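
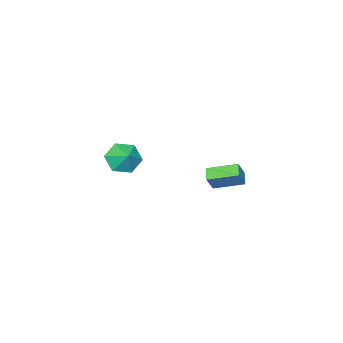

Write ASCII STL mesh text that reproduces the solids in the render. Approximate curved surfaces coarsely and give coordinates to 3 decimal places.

solid 
facet normal -0.631 -0.597 0.494
outer loop
vertex 2.426 2.57 0.991
vertex 1.517 3.898 1.435
vertex 1.786 2.452 0.031
endloop
endfacet
facet normal 0.545 -0.795 -0.266
outer loop
vertex 2.303 2.942 -0.375
vertex 2.426 2.57 0.991
vertex 1.786 2.452 0.031
endloop
endfacet
facet normal -0.631 -0.598 0.495
outer loop
vertex 1.786 2.452 0.031
vertex 1.517 3.898 1.435
vertex 0.876 3.78 0.475
endloop
endfacet
facet normal -0.553 -0.102 -0.827
outer loop
vertex 0.876 3.78 0.475
vertex 2.303 2.942 -0.375
vertex 1.786 2.452 0.031
endloop
endfacet
facet normal 0.553 0.102 0.827
outer loop
vertex 2.426 2.57 0.991
vertex 2.034 4.388 1.029
vertex 1.517 3.898 1.435
endloop
endfacet
facet normal 0.544 -0.796 -0.266
outer loop
vertex 2.944 3.06 0.585
vertex 2.426 2.57 0.991
vertex 2.303 2.942 -0.375
endloop
endfacet
facet normal 0.552 0.102 0.827
outer loop
vertex 2.944 3.06 0.585
vertex 2.034 4.388 1.029
vertex 2.426 2.57 0.991
endloop
endfacet
facet normal -0.545 0.795 0.266
outer loop
vertex 1.517 3.898 1.435
vertex 2.034 4.388 1.029
vertex 0.876 3.78 0.475
endloop
endfacet
facet normal -0.552 -0.102 -0.827
outer loop
vertex 1.394 4.27 0.069
vertex 2.303 2.942 -0.375
vertex 0.876 3.78 0.475
endloop
endfacet
facet normal -0.545 0.796 0.265
outer loop
vertex 0.876 3.78 0.475
vertex 2.034 4.388 1.029
vertex 1.394 4.27 0.069
endloop
endfacet
facet normal 0.631 0.597 -0.495
outer loop
vertex 1.394 4.27 0.069
vertex 2.944 3.06 0.585
vertex 2.303 2.942 -0.375
endloop
endfacet
facet normal 0.631 0.598 -0.494
outer loop
vertex 2.034 4.388 1.029
vertex 2.944 3.06 0.585
vertex 1.394 4.27 0.069
endloop
endfacet
facet normal -0.381 -0.709 -0.593
outer loop
vertex 2.87 -3.522 -1.42
vertex 1.996 -3.54 -0.837
vertex 2.066 -2.89 -1.659
endloop
endfacet
facet normal 0.642 0.739 -0.205
outer loop
vertex 2.87 -3.522 -1.42
vertex 2.066 -2.89 -1.659
vertex 2.404 -2.78 -0.203
endloop
endfacet
facet normal -0.381 -0.709 -0.593
outer loop
vertex 2.066 -2.89 -1.659
vertex 1.996 -3.54 -0.837
vertex 1.193 -2.908 -1.077
endloop
endfacet
facet normal -0.061 0.996 -0.061
outer loop
vertex 2.066 -2.89 -1.659
vertex 1.193 -2.908 -1.077
vertex 2.404 -2.78 -0.203
endloop
endfacet
facet normal -0.381 -0.710 -0.593
outer loop
vertex 1.193 -2.908 -1.077
vertex 1.996 -3.54 -0.837
vertex 1.123 -3.557 -0.255
endloop
endfacet
facet normal -0.456 0.717 0.527
outer loop
vertex 1.193 -2.908 -1.077
vertex 1.123 -3.557 -0.255
vertex 2.404 -2.78 -0.203
endloop
endfacet
facet normal -0.381 -0.710 -0.593
outer loop
vertex 1.123 -3.557 -0.255
vertex 1.996 -3.54 -0.837
vertex 1.926 -4.189 -0.015
endloop
endfacet
facet normal -0.149 0.180 0.972
outer loop
vertex 1.123 -3.557 -0.255
vertex 1.926 -4.189 -0.015
vertex 2.404 -2.78 -0.203
endloop
endfacet
facet normal -0.380 -0.710 -0.593
outer loop
vertex 1.926 -4.189 -0.015
vertex 1.996 -3.54 -0.837
vertex 2.8 -4.171 -0.597
endloop
endfacet
facet normal 0.554 -0.077 0.829
outer loop
vertex 1.926 -4.189 -0.015
vertex 2.8 -4.171 -0.597
vertex 2.404 -2.78 -0.203
endloop
endfacet
facet normal -0.381 -0.710 -0.592
outer loop
vertex 2.8 -4.171 -0.597
vertex 1.996 -3.54 -0.837
vertex 2.87 -3.522 -1.42
endloop
endfacet
facet normal 0.949 0.202 0.240
outer loop
vertex 2.8 -4.171 -0.597
vertex 2.87 -3.522 -1.42
vertex 2.404 -2.78 -0.203
endloop
endfacet

endsolid


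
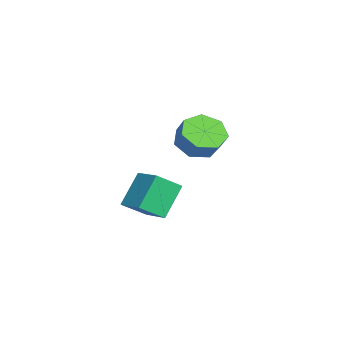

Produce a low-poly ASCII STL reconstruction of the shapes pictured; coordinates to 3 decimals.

solid 
facet normal -0.822 -0.497 -0.276
outer loop
vertex 0.319 -3.351 -2.074
vertex -0.04 -2.34 -2.826
vertex 1.187 -4.041 -3.415
endloop
endfacet
facet normal 0.273 -0.772 0.574
outer loop
vertex 2.38 -3.32 -3.014
vertex 0.319 -3.351 -2.074
vertex 1.187 -4.041 -3.415
endloop
endfacet
facet normal -0.822 -0.497 -0.276
outer loop
vertex 1.187 -4.041 -3.415
vertex -0.04 -2.34 -2.826
vertex 0.828 -3.03 -4.167
endloop
endfacet
facet normal 0.499 -0.396 -0.771
outer loop
vertex 0.828 -3.03 -4.167
vertex 2.38 -3.32 -3.014
vertex 1.187 -4.041 -3.415
endloop
endfacet
facet normal -0.499 0.396 0.771
outer loop
vertex 0.319 -3.351 -2.074
vertex 1.153 -1.619 -2.425
vertex -0.04 -2.34 -2.826
endloop
endfacet
facet normal 0.273 -0.772 0.574
outer loop
vertex 1.512 -2.63 -1.673
vertex 0.319 -3.351 -2.074
vertex 2.38 -3.32 -3.014
endloop
endfacet
facet normal -0.499 0.396 0.771
outer loop
vertex 1.512 -2.63 -1.673
vertex 1.153 -1.619 -2.425
vertex 0.319 -3.351 -2.074
endloop
endfacet
facet normal -0.273 0.772 -0.574
outer loop
vertex -0.04 -2.34 -2.826
vertex 1.153 -1.619 -2.425
vertex 0.828 -3.03 -4.167
endloop
endfacet
facet normal 0.499 -0.396 -0.771
outer loop
vertex 2.021 -2.309 -3.766
vertex 2.38 -3.32 -3.014
vertex 0.828 -3.03 -4.167
endloop
endfacet
facet normal -0.273 0.772 -0.574
outer loop
vertex 0.828 -3.03 -4.167
vertex 1.153 -1.619 -2.425
vertex 2.021 -2.309 -3.766
endloop
endfacet
facet normal 0.822 0.497 0.276
outer loop
vertex 2.021 -2.309 -3.766
vertex 1.512 -2.63 -1.673
vertex 2.38 -3.32 -3.014
endloop
endfacet
facet normal 0.822 0.497 0.276
outer loop
vertex 1.153 -1.619 -2.425
vertex 1.512 -2.63 -1.673
vertex 2.021 -2.309 -3.766
endloop
endfacet
facet normal -0.579 -0.276 -0.767
outer loop
vertex -2.727 -1.254 -2.554
vertex -3.575 -0.911 -2.038
vertex -2.952 -0.383 -2.698
endloop
endfacet
facet normal 0.778 0.098 -0.621
outer loop
vertex -2.727 -1.254 -2.554
vertex -2.952 -0.383 -2.698
vertex -2.097 -0.952 -1.717
endloop
endfacet
facet normal 0.778 0.097 -0.621
outer loop
vertex -2.097 -0.952 -1.717
vertex -2.952 -0.383 -2.698
vertex -2.322 -0.081 -1.862
endloop
endfacet
facet normal 0.578 0.277 0.767
outer loop
vertex -2.097 -0.952 -1.717
vertex -2.322 -0.081 -1.862
vertex -2.945 -0.609 -1.202
endloop
endfacet
facet normal -0.578 -0.277 -0.767
outer loop
vertex -2.952 -0.383 -2.698
vertex -3.575 -0.911 -2.038
vertex -3.646 0.091 -2.346
endloop
endfacet
facet normal 0.292 0.808 -0.512
outer loop
vertex -2.952 -0.383 -2.698
vertex -3.646 0.091 -2.346
vertex -2.322 -0.081 -1.862
endloop
endfacet
facet normal 0.292 0.809 -0.510
outer loop
vertex -2.322 -0.081 -1.862
vertex -3.646 0.091 -2.346
vertex -3.016 0.392 -1.509
endloop
endfacet
facet normal 0.579 0.276 0.767
outer loop
vertex -2.322 -0.081 -1.862
vertex -3.016 0.392 -1.509
vertex -2.945 -0.609 -1.202
endloop
endfacet
facet normal -0.578 -0.277 -0.768
outer loop
vertex -3.646 0.091 -2.346
vertex -3.575 -0.911 -2.038
vertex -4.287 -0.19 -1.762
endloop
endfacet
facet normal -0.414 0.910 -0.016
outer loop
vertex -3.646 0.091 -2.346
vertex -4.287 -0.19 -1.762
vertex -3.016 0.392 -1.509
endloop
endfacet
facet normal -0.414 0.910 -0.016
outer loop
vertex -3.016 0.392 -1.509
vertex -4.287 -0.19 -1.762
vertex -3.657 0.111 -0.925
endloop
endfacet
facet normal 0.578 0.276 0.768
outer loop
vertex -3.016 0.392 -1.509
vertex -3.657 0.111 -0.925
vertex -2.945 -0.609 -1.202
endloop
endfacet
facet normal -0.578 -0.277 -0.768
outer loop
vertex -4.287 -0.19 -1.762
vertex -3.575 -0.911 -2.038
vertex -4.392 -1.014 -1.386
endloop
endfacet
facet normal -0.808 0.327 0.491
outer loop
vertex -4.287 -0.19 -1.762
vertex -4.392 -1.014 -1.386
vertex -3.657 0.111 -0.925
endloop
endfacet
facet normal -0.807 0.326 0.492
outer loop
vertex -3.657 0.111 -0.925
vertex -4.392 -1.014 -1.386
vertex -3.761 -0.712 -0.55
endloop
endfacet
facet normal 0.578 0.277 0.767
outer loop
vertex -3.657 0.111 -0.925
vertex -3.761 -0.712 -0.55
vertex -2.945 -0.609 -1.202
endloop
endfacet
facet normal -0.578 -0.276 -0.768
outer loop
vertex -4.392 -1.014 -1.386
vertex -3.575 -0.911 -2.038
vertex -3.881 -1.76 -1.502
endloop
endfacet
facet normal -0.592 -0.504 0.629
outer loop
vertex -4.392 -1.014 -1.386
vertex -3.881 -1.76 -1.502
vertex -3.761 -0.712 -0.55
endloop
endfacet
facet normal -0.594 -0.503 0.628
outer loop
vertex -3.761 -0.712 -0.55
vertex -3.881 -1.76 -1.502
vertex -3.251 -1.458 -0.665
endloop
endfacet
facet normal 0.578 0.277 0.767
outer loop
vertex -3.761 -0.712 -0.55
vertex -3.251 -1.458 -0.665
vertex -2.945 -0.609 -1.202
endloop
endfacet
facet normal -0.578 -0.277 -0.768
outer loop
vertex -3.881 -1.76 -1.502
vertex -3.575 -0.911 -2.038
vertex -3.14 -1.866 -2.021
endloop
endfacet
facet normal 0.068 -0.954 0.293
outer loop
vertex -3.881 -1.76 -1.502
vertex -3.14 -1.866 -2.021
vertex -3.251 -1.458 -0.665
endloop
endfacet
facet normal 0.067 -0.954 0.293
outer loop
vertex -3.251 -1.458 -0.665
vertex -3.14 -1.866 -2.021
vertex -2.51 -1.565 -1.184
endloop
endfacet
facet normal 0.578 0.277 0.768
outer loop
vertex -3.251 -1.458 -0.665
vertex -2.51 -1.565 -1.184
vertex -2.945 -0.609 -1.202
endloop
endfacet
facet normal -0.579 -0.277 -0.767
outer loop
vertex -3.14 -1.866 -2.021
vertex -3.575 -0.911 -2.038
vertex -2.727 -1.254 -2.554
endloop
endfacet
facet normal 0.678 -0.687 -0.263
outer loop
vertex -3.14 -1.866 -2.021
vertex -2.727 -1.254 -2.554
vertex -2.51 -1.565 -1.184
endloop
endfacet
facet normal 0.678 -0.686 -0.263
outer loop
vertex -2.51 -1.565 -1.184
vertex -2.727 -1.254 -2.554
vertex -2.097 -0.952 -1.717
endloop
endfacet
facet normal 0.578 0.278 0.767
outer loop
vertex -2.51 -1.565 -1.184
vertex -2.097 -0.952 -1.717
vertex -2.945 -0.609 -1.202
endloop
endfacet

endsolid


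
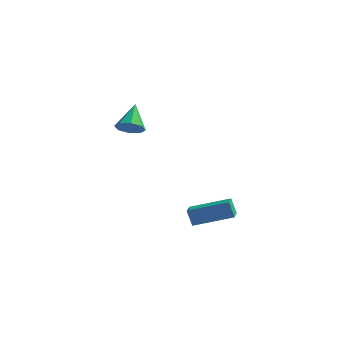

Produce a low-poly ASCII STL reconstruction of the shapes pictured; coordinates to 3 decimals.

solid 
facet normal -0.878 -0.364 -0.312
outer loop
vertex 2.645 -3.071 -1.571
vertex 2.37 -2.196 -1.818
vertex 3.012 -3.203 -2.449
endloop
endfacet
facet normal 0.290 -0.921 0.260
outer loop
vertex 4.89 -2.424 -1.782
vertex 2.645 -3.071 -1.571
vertex 3.012 -3.203 -2.449
endloop
endfacet
facet normal -0.878 -0.365 -0.311
outer loop
vertex 3.012 -3.203 -2.449
vertex 2.37 -2.196 -1.818
vertex 2.736 -2.328 -2.696
endloop
endfacet
facet normal 0.382 -0.138 -0.914
outer loop
vertex 2.736 -2.328 -2.696
vertex 4.89 -2.424 -1.782
vertex 3.012 -3.203 -2.449
endloop
endfacet
facet normal -0.382 0.138 0.914
outer loop
vertex 2.645 -3.071 -1.571
vertex 4.248 -1.417 -1.151
vertex 2.37 -2.196 -1.818
endloop
endfacet
facet normal 0.290 -0.921 0.259
outer loop
vertex 4.524 -2.292 -0.904
vertex 2.645 -3.071 -1.571
vertex 4.89 -2.424 -1.782
endloop
endfacet
facet normal -0.382 0.138 0.914
outer loop
vertex 4.524 -2.292 -0.904
vertex 4.248 -1.417 -1.151
vertex 2.645 -3.071 -1.571
endloop
endfacet
facet normal -0.290 0.921 -0.259
outer loop
vertex 2.37 -2.196 -1.818
vertex 4.248 -1.417 -1.151
vertex 2.736 -2.328 -2.696
endloop
endfacet
facet normal 0.382 -0.138 -0.914
outer loop
vertex 4.615 -1.549 -2.029
vertex 4.89 -2.424 -1.782
vertex 2.736 -2.328 -2.696
endloop
endfacet
facet normal -0.290 0.921 -0.260
outer loop
vertex 2.736 -2.328 -2.696
vertex 4.248 -1.417 -1.151
vertex 4.615 -1.549 -2.029
endloop
endfacet
facet normal 0.878 0.364 0.311
outer loop
vertex 4.615 -1.549 -2.029
vertex 4.524 -2.292 -0.904
vertex 4.89 -2.424 -1.782
endloop
endfacet
facet normal 0.877 0.365 0.312
outer loop
vertex 4.248 -1.417 -1.151
vertex 4.524 -2.292 -0.904
vertex 4.615 -1.549 -2.029
endloop
endfacet
facet normal 0.198 -0.748 -0.634
outer loop
vertex -2.018 1.738 0.78
vertex -2.767 1.43 0.909
vertex -2.443 1.965 0.379
endloop
endfacet
facet normal 0.569 0.809 -0.145
outer loop
vertex -2.018 1.738 0.78
vertex -2.443 1.965 0.379
vertex -3.113 2.73 2.011
endloop
endfacet
facet normal 0.199 -0.748 -0.633
outer loop
vertex -2.443 1.965 0.379
vertex -2.767 1.43 0.909
vertex -3.058 1.879 0.287
endloop
endfacet
facet normal -0.059 0.894 -0.443
outer loop
vertex -2.443 1.965 0.379
vertex -3.058 1.879 0.287
vertex -3.113 2.73 2.011
endloop
endfacet
facet normal 0.198 -0.748 -0.633
outer loop
vertex -3.058 1.879 0.287
vertex -2.767 1.43 0.909
vertex -3.503 1.53 0.56
endloop
endfacet
facet normal -0.700 0.631 -0.334
outer loop
vertex -3.058 1.879 0.287
vertex -3.503 1.53 0.56
vertex -3.113 2.73 2.011
endloop
endfacet
facet normal 0.199 -0.747 -0.634
outer loop
vertex -3.503 1.53 0.56
vertex -2.767 1.43 0.909
vertex -3.516 1.122 1.037
endloop
endfacet
facet normal -0.978 0.172 0.121
outer loop
vertex -3.503 1.53 0.56
vertex -3.516 1.122 1.037
vertex -3.113 2.73 2.011
endloop
endfacet
facet normal 0.199 -0.747 -0.635
outer loop
vertex -3.516 1.122 1.037
vertex -2.767 1.43 0.909
vertex -3.091 0.894 1.438
endloop
endfacet
facet normal -0.728 -0.212 0.651
outer loop
vertex -3.516 1.122 1.037
vertex -3.091 0.894 1.438
vertex -3.113 2.73 2.011
endloop
endfacet
facet normal 0.199 -0.747 -0.635
outer loop
vertex -3.091 0.894 1.438
vertex -2.767 1.43 0.909
vertex -2.476 0.98 1.53
endloop
endfacet
facet normal -0.100 -0.298 0.949
outer loop
vertex -3.091 0.894 1.438
vertex -2.476 0.98 1.53
vertex -3.113 2.73 2.011
endloop
endfacet
facet normal 0.199 -0.747 -0.634
outer loop
vertex -2.476 0.98 1.53
vertex -2.767 1.43 0.909
vertex -2.032 1.33 1.257
endloop
endfacet
facet normal 0.542 -0.033 0.839
outer loop
vertex -2.476 0.98 1.53
vertex -2.032 1.33 1.257
vertex -3.113 2.73 2.011
endloop
endfacet
facet normal 0.198 -0.748 -0.634
outer loop
vertex -2.032 1.33 1.257
vertex -2.767 1.43 0.909
vertex -2.018 1.738 0.78
endloop
endfacet
facet normal 0.819 0.424 0.387
outer loop
vertex -2.032 1.33 1.257
vertex -2.018 1.738 0.78
vertex -3.113 2.73 2.011
endloop
endfacet

endsolid


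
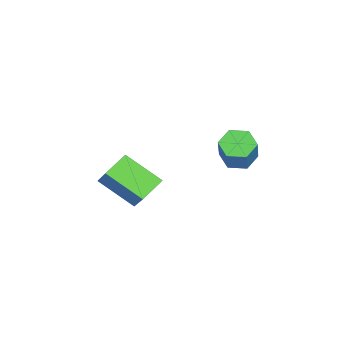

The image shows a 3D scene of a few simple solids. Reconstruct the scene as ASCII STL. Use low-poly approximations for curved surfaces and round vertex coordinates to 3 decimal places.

solid 
facet normal -0.607 -0.037 -0.794
outer loop
vertex -2.32 3.375 -1.1
vertex -2.886 3.759 -0.685
vertex -2.353 4.175 -1.112
endloop
endfacet
facet normal 0.793 0.024 -0.608
outer loop
vertex -2.32 3.375 -1.1
vertex -2.353 4.175 -1.112
vertex -1.288 3.437 0.249
endloop
endfacet
facet normal 0.793 0.023 -0.608
outer loop
vertex -1.288 3.437 0.249
vertex -2.353 4.175 -1.112
vertex -1.32 4.236 0.237
endloop
endfacet
facet normal 0.608 0.036 0.793
outer loop
vertex -1.288 3.437 0.249
vertex -1.32 4.236 0.237
vertex -1.854 3.821 0.665
endloop
endfacet
facet normal -0.607 -0.036 -0.794
outer loop
vertex -2.353 4.175 -1.112
vertex -2.886 3.759 -0.685
vertex -2.918 4.558 -0.697
endloop
endfacet
facet normal 0.362 0.877 -0.317
outer loop
vertex -2.353 4.175 -1.112
vertex -2.918 4.558 -0.697
vertex -1.32 4.236 0.237
endloop
endfacet
facet normal 0.362 0.877 -0.317
outer loop
vertex -1.32 4.236 0.237
vertex -2.918 4.558 -0.697
vertex -1.886 4.62 0.653
endloop
endfacet
facet normal 0.608 0.036 0.793
outer loop
vertex -1.32 4.236 0.237
vertex -1.886 4.62 0.653
vertex -1.854 3.821 0.665
endloop
endfacet
facet normal -0.608 -0.036 -0.793
outer loop
vertex -2.918 4.558 -0.697
vertex -2.886 3.759 -0.685
vertex -3.452 4.143 -0.269
endloop
endfacet
facet normal -0.431 0.854 0.290
outer loop
vertex -2.918 4.558 -0.697
vertex -3.452 4.143 -0.269
vertex -1.886 4.62 0.653
endloop
endfacet
facet normal -0.431 0.854 0.291
outer loop
vertex -1.886 4.62 0.653
vertex -3.452 4.143 -0.269
vertex -2.42 4.205 1.08
endloop
endfacet
facet normal 0.607 0.036 0.794
outer loop
vertex -1.886 4.62 0.653
vertex -2.42 4.205 1.08
vertex -1.854 3.821 0.665
endloop
endfacet
facet normal -0.608 -0.036 -0.793
outer loop
vertex -3.452 4.143 -0.269
vertex -2.886 3.759 -0.685
vertex -3.42 3.344 -0.257
endloop
endfacet
facet normal -0.794 -0.023 0.608
outer loop
vertex -3.452 4.143 -0.269
vertex -3.42 3.344 -0.257
vertex -2.42 4.205 1.08
endloop
endfacet
facet normal -0.793 -0.024 0.608
outer loop
vertex -2.42 4.205 1.08
vertex -3.42 3.344 -0.257
vertex -2.387 3.405 1.092
endloop
endfacet
facet normal 0.607 0.037 0.794
outer loop
vertex -2.42 4.205 1.08
vertex -2.387 3.405 1.092
vertex -1.854 3.821 0.665
endloop
endfacet
facet normal -0.608 -0.036 -0.793
outer loop
vertex -3.42 3.344 -0.257
vertex -2.886 3.759 -0.685
vertex -2.854 2.96 -0.673
endloop
endfacet
facet normal -0.362 -0.877 0.317
outer loop
vertex -3.42 3.344 -0.257
vertex -2.854 2.96 -0.673
vertex -2.387 3.405 1.092
endloop
endfacet
facet normal -0.362 -0.877 0.317
outer loop
vertex -2.387 3.405 1.092
vertex -2.854 2.96 -0.673
vertex -1.822 3.022 0.677
endloop
endfacet
facet normal 0.607 0.036 0.794
outer loop
vertex -2.387 3.405 1.092
vertex -1.822 3.022 0.677
vertex -1.854 3.821 0.665
endloop
endfacet
facet normal -0.607 -0.036 -0.794
outer loop
vertex -2.854 2.96 -0.673
vertex -2.886 3.759 -0.685
vertex -2.32 3.375 -1.1
endloop
endfacet
facet normal 0.431 -0.854 -0.291
outer loop
vertex -2.854 2.96 -0.673
vertex -2.32 3.375 -1.1
vertex -1.822 3.022 0.677
endloop
endfacet
facet normal 0.431 -0.854 -0.291
outer loop
vertex -1.822 3.022 0.677
vertex -2.32 3.375 -1.1
vertex -1.288 3.437 0.249
endloop
endfacet
facet normal 0.608 0.036 0.793
outer loop
vertex -1.822 3.022 0.677
vertex -1.288 3.437 0.249
vertex -1.854 3.821 0.665
endloop
endfacet
facet normal -0.627 -0.316 -0.712
outer loop
vertex -4.908 -1.642 -2.918
vertex -4.441 -0.003 -4.057
vertex -3.917 -2.321 -3.488
endloop
endfacet
facet normal -0.228 -0.799 0.556
outer loop
vertex -2.839 -1.777 -2.263
vertex -4.908 -1.642 -2.918
vertex -3.917 -2.321 -3.488
endloop
endfacet
facet normal -0.626 -0.316 -0.713
outer loop
vertex -3.917 -2.321 -3.488
vertex -4.441 -0.003 -4.057
vertex -3.449 -0.682 -4.627
endloop
endfacet
facet normal 0.745 -0.511 -0.429
outer loop
vertex -3.449 -0.682 -4.627
vertex -2.839 -1.777 -2.263
vertex -3.917 -2.321 -3.488
endloop
endfacet
facet normal -0.745 0.510 0.429
outer loop
vertex -4.908 -1.642 -2.918
vertex -3.363 0.541 -2.832
vertex -4.441 -0.003 -4.057
endloop
endfacet
facet normal -0.228 -0.800 0.556
outer loop
vertex -3.831 -1.098 -1.693
vertex -4.908 -1.642 -2.918
vertex -2.839 -1.777 -2.263
endloop
endfacet
facet normal -0.745 0.511 0.429
outer loop
vertex -3.831 -1.098 -1.693
vertex -3.363 0.541 -2.832
vertex -4.908 -1.642 -2.918
endloop
endfacet
facet normal 0.228 0.800 -0.556
outer loop
vertex -4.441 -0.003 -4.057
vertex -3.363 0.541 -2.832
vertex -3.449 -0.682 -4.627
endloop
endfacet
facet normal 0.745 -0.510 -0.429
outer loop
vertex -2.372 -0.138 -3.402
vertex -2.839 -1.777 -2.263
vertex -3.449 -0.682 -4.627
endloop
endfacet
facet normal 0.228 0.799 -0.556
outer loop
vertex -3.449 -0.682 -4.627
vertex -3.363 0.541 -2.832
vertex -2.372 -0.138 -3.402
endloop
endfacet
facet normal 0.626 0.317 0.712
outer loop
vertex -2.372 -0.138 -3.402
vertex -3.831 -1.098 -1.693
vertex -2.839 -1.777 -2.263
endloop
endfacet
facet normal 0.626 0.316 0.712
outer loop
vertex -3.363 0.541 -2.832
vertex -3.831 -1.098 -1.693
vertex -2.372 -0.138 -3.402
endloop
endfacet

endsolid


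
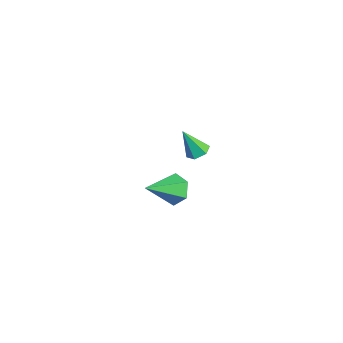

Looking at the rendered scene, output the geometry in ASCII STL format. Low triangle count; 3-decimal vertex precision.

solid 
facet normal -0.190 0.817 -0.544
outer loop
vertex -2.253 0.812 -3.325
vertex -2.568 0.325 -3.946
vertex -3.08 0.614 -3.333
endloop
endfacet
facet normal -0.059 0.208 0.976
outer loop
vertex -2.253 0.812 -3.325
vertex -3.08 0.614 -3.333
vertex -2.192 -1.285 -2.874
endloop
endfacet
facet normal -0.191 0.817 -0.544
outer loop
vertex -3.08 0.614 -3.333
vertex -2.568 0.325 -3.946
vertex -3.394 0.127 -3.954
endloop
endfacet
facet normal -0.785 -0.228 0.576
outer loop
vertex -3.08 0.614 -3.333
vertex -3.394 0.127 -3.954
vertex -2.192 -1.285 -2.874
endloop
endfacet
facet normal -0.191 0.817 -0.545
outer loop
vertex -3.394 0.127 -3.954
vertex -2.568 0.325 -3.946
vertex -2.882 -0.163 -4.568
endloop
endfacet
facet normal -0.660 -0.722 -0.209
outer loop
vertex -3.394 0.127 -3.954
vertex -2.882 -0.163 -4.568
vertex -2.192 -1.285 -2.874
endloop
endfacet
facet normal -0.190 0.817 -0.545
outer loop
vertex -2.882 -0.163 -4.568
vertex -2.568 0.325 -3.946
vertex -2.055 0.035 -4.56
endloop
endfacet
facet normal 0.193 -0.780 -0.595
outer loop
vertex -2.882 -0.163 -4.568
vertex -2.055 0.035 -4.56
vertex -2.192 -1.285 -2.874
endloop
endfacet
facet normal -0.190 0.817 -0.545
outer loop
vertex -2.055 0.035 -4.56
vertex -2.568 0.325 -3.946
vertex -1.741 0.523 -3.938
endloop
endfacet
facet normal 0.919 -0.344 -0.194
outer loop
vertex -2.055 0.035 -4.56
vertex -1.741 0.523 -3.938
vertex -2.192 -1.285 -2.874
endloop
endfacet
facet normal -0.190 0.817 -0.544
outer loop
vertex -1.741 0.523 -3.938
vertex -2.568 0.325 -3.946
vertex -2.253 0.812 -3.325
endloop
endfacet
facet normal 0.792 0.150 0.591
outer loop
vertex -1.741 0.523 -3.938
vertex -2.253 0.812 -3.325
vertex -2.192 -1.285 -2.874
endloop
endfacet
facet normal 0.284 0.379 -0.881
outer loop
vertex 0.958 0.131 1.627
vertex 0.46 -0.003 1.409
vertex 0.536 0.498 1.649
endloop
endfacet
facet normal 0.468 0.494 0.733
outer loop
vertex 0.958 0.131 1.627
vertex 0.536 0.498 1.649
vertex 0.06 -0.537 2.651
endloop
endfacet
facet normal 0.284 0.379 -0.881
outer loop
vertex 0.536 0.498 1.649
vertex 0.46 -0.003 1.409
vertex 0.038 0.364 1.431
endloop
endfacet
facet normal -0.431 0.722 0.541
outer loop
vertex 0.536 0.498 1.649
vertex 0.038 0.364 1.431
vertex 0.06 -0.537 2.651
endloop
endfacet
facet normal 0.284 0.379 -0.881
outer loop
vertex 0.038 0.364 1.431
vertex 0.46 -0.003 1.409
vertex -0.038 -0.136 1.191
endloop
endfacet
facet normal -0.990 0.105 0.095
outer loop
vertex 0.038 0.364 1.431
vertex -0.038 -0.136 1.191
vertex 0.06 -0.537 2.651
endloop
endfacet
facet normal 0.284 0.380 -0.880
outer loop
vertex -0.038 -0.136 1.191
vertex 0.46 -0.003 1.409
vertex 0.385 -0.503 1.169
endloop
endfacet
facet normal -0.652 -0.741 -0.160
outer loop
vertex -0.038 -0.136 1.191
vertex 0.385 -0.503 1.169
vertex 0.06 -0.537 2.651
endloop
endfacet
facet normal 0.284 0.380 -0.880
outer loop
vertex 0.385 -0.503 1.169
vertex 0.46 -0.003 1.409
vertex 0.883 -0.37 1.387
endloop
endfacet
facet normal 0.245 -0.969 0.031
outer loop
vertex 0.385 -0.503 1.169
vertex 0.883 -0.37 1.387
vertex 0.06 -0.537 2.651
endloop
endfacet
facet normal 0.283 0.379 -0.881
outer loop
vertex 0.883 -0.37 1.387
vertex 0.46 -0.003 1.409
vertex 0.958 0.131 1.627
endloop
endfacet
facet normal 0.806 -0.350 0.478
outer loop
vertex 0.883 -0.37 1.387
vertex 0.958 0.131 1.627
vertex 0.06 -0.537 2.651
endloop
endfacet

endsolid


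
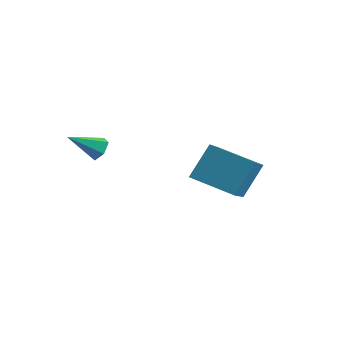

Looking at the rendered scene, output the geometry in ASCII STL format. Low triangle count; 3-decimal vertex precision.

solid 
facet normal 0.471 0.685 -0.556
outer loop
vertex -0.014 -2.371 -0.495
vertex -0.468 -2.08 -0.521
vertex -0.117 -1.996 -0.12
endloop
endfacet
facet normal 0.664 -0.430 0.612
outer loop
vertex -0.014 -2.371 -0.495
vertex -0.117 -1.996 -0.12
vertex -1.112 -3.02 0.241
endloop
endfacet
facet normal 0.470 0.686 -0.555
outer loop
vertex -0.117 -1.996 -0.12
vertex -0.468 -2.08 -0.521
vertex -0.571 -1.706 -0.146
endloop
endfacet
facet normal 0.100 0.243 0.965
outer loop
vertex -0.117 -1.996 -0.12
vertex -0.571 -1.706 -0.146
vertex -1.112 -3.02 0.241
endloop
endfacet
facet normal 0.470 0.686 -0.555
outer loop
vertex -0.571 -1.706 -0.146
vertex -0.468 -2.08 -0.521
vertex -0.923 -1.79 -0.548
endloop
endfacet
facet normal -0.716 0.452 0.532
outer loop
vertex -0.571 -1.706 -0.146
vertex -0.923 -1.79 -0.548
vertex -1.112 -3.02 0.241
endloop
endfacet
facet normal 0.470 0.685 -0.557
outer loop
vertex -0.923 -1.79 -0.548
vertex -0.468 -2.08 -0.521
vertex -0.82 -2.165 -0.922
endloop
endfacet
facet normal -0.967 -0.014 -0.253
outer loop
vertex -0.923 -1.79 -0.548
vertex -0.82 -2.165 -0.922
vertex -1.112 -3.02 0.241
endloop
endfacet
facet normal 0.469 0.686 -0.557
outer loop
vertex -0.82 -2.165 -0.922
vertex -0.468 -2.08 -0.521
vertex -0.365 -2.455 -0.896
endloop
endfacet
facet normal -0.403 -0.686 -0.606
outer loop
vertex -0.82 -2.165 -0.922
vertex -0.365 -2.455 -0.896
vertex -1.112 -3.02 0.241
endloop
endfacet
facet normal 0.471 0.685 -0.556
outer loop
vertex -0.365 -2.455 -0.896
vertex -0.468 -2.08 -0.521
vertex -0.014 -2.371 -0.495
endloop
endfacet
facet normal 0.412 -0.894 -0.174
outer loop
vertex -0.365 -2.455 -0.896
vertex -0.014 -2.371 -0.495
vertex -1.112 -3.02 0.241
endloop
endfacet
facet normal -0.917 -0.250 0.312
outer loop
vertex 2.133 0.853 -0.64
vertex 1.355 2.446 -1.649
vertex 1.937 -0.08 -1.961
endloop
endfacet
facet normal 0.382 -0.781 0.495
outer loop
vertex 3.605 0.374 -2.531
vertex 2.133 0.853 -0.64
vertex 1.937 -0.08 -1.961
endloop
endfacet
facet normal -0.917 -0.250 0.312
outer loop
vertex 1.937 -0.08 -1.961
vertex 1.355 2.446 -1.649
vertex 1.159 1.512 -2.971
endloop
endfacet
facet normal -0.121 -0.573 -0.810
outer loop
vertex 1.159 1.512 -2.971
vertex 3.605 0.374 -2.531
vertex 1.937 -0.08 -1.961
endloop
endfacet
facet normal 0.121 0.573 0.811
outer loop
vertex 2.133 0.853 -0.64
vertex 3.023 2.9 -2.219
vertex 1.355 2.446 -1.649
endloop
endfacet
facet normal 0.382 -0.781 0.495
outer loop
vertex 3.801 1.308 -1.209
vertex 2.133 0.853 -0.64
vertex 3.605 0.374 -2.531
endloop
endfacet
facet normal 0.120 0.573 0.811
outer loop
vertex 3.801 1.308 -1.209
vertex 3.023 2.9 -2.219
vertex 2.133 0.853 -0.64
endloop
endfacet
facet normal -0.382 0.781 -0.495
outer loop
vertex 1.355 2.446 -1.649
vertex 3.023 2.9 -2.219
vertex 1.159 1.512 -2.971
endloop
endfacet
facet normal -0.120 -0.573 -0.811
outer loop
vertex 2.827 1.967 -3.54
vertex 3.605 0.374 -2.531
vertex 1.159 1.512 -2.971
endloop
endfacet
facet normal -0.382 0.781 -0.495
outer loop
vertex 1.159 1.512 -2.971
vertex 3.023 2.9 -2.219
vertex 2.827 1.967 -3.54
endloop
endfacet
facet normal 0.917 0.250 -0.312
outer loop
vertex 2.827 1.967 -3.54
vertex 3.801 1.308 -1.209
vertex 3.605 0.374 -2.531
endloop
endfacet
facet normal 0.917 0.250 -0.312
outer loop
vertex 3.023 2.9 -2.219
vertex 3.801 1.308 -1.209
vertex 2.827 1.967 -3.54
endloop
endfacet

endsolid


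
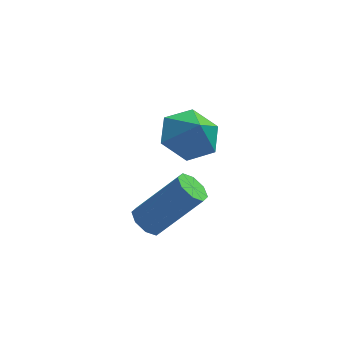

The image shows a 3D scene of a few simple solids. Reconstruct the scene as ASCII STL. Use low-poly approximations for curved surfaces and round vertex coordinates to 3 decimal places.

solid 
facet normal -0.674 -0.083 -0.734
outer loop
vertex -2.195 -1.937 1.716
vertex -2.467 -1.489 1.915
vertex -2.054 -1.57 1.545
endloop
endfacet
facet normal 0.662 -0.510 -0.549
outer loop
vertex -2.195 -1.937 1.716
vertex -2.054 -1.57 1.545
vertex -0.902 -1.778 3.126
endloop
endfacet
facet normal 0.661 -0.512 -0.549
outer loop
vertex -0.902 -1.778 3.126
vertex -2.054 -1.57 1.545
vertex -0.76 -1.411 2.955
endloop
endfacet
facet normal 0.674 0.082 0.734
outer loop
vertex -0.902 -1.778 3.126
vertex -0.76 -1.411 2.955
vertex -1.173 -1.331 3.325
endloop
endfacet
facet normal -0.674 -0.081 -0.734
outer loop
vertex -2.054 -1.57 1.545
vertex -2.467 -1.489 1.915
vertex -2.154 -1.156 1.591
endloop
endfacet
facet normal 0.701 0.244 -0.671
outer loop
vertex -2.054 -1.57 1.545
vertex -2.154 -1.156 1.591
vertex -0.76 -1.411 2.955
endloop
endfacet
facet normal 0.701 0.245 -0.670
outer loop
vertex -0.76 -1.411 2.955
vertex -2.154 -1.156 1.591
vertex -0.861 -0.997 3.001
endloop
endfacet
facet normal 0.674 0.083 0.734
outer loop
vertex -0.76 -1.411 2.955
vertex -0.861 -0.997 3.001
vertex -1.173 -1.331 3.325
endloop
endfacet
facet normal -0.673 -0.083 -0.735
outer loop
vertex -2.154 -1.156 1.591
vertex -2.467 -1.489 1.915
vertex -2.438 -0.937 1.826
endloop
endfacet
facet normal 0.330 0.856 -0.399
outer loop
vertex -2.154 -1.156 1.591
vertex -2.438 -0.937 1.826
vertex -0.861 -0.997 3.001
endloop
endfacet
facet normal 0.329 0.856 -0.398
outer loop
vertex -0.861 -0.997 3.001
vertex -2.438 -0.937 1.826
vertex -1.145 -0.778 3.237
endloop
endfacet
facet normal 0.674 0.083 0.734
outer loop
vertex -0.861 -0.997 3.001
vertex -1.145 -0.778 3.237
vertex -1.173 -1.331 3.325
endloop
endfacet
facet normal -0.675 -0.083 -0.733
outer loop
vertex -2.438 -0.937 1.826
vertex -2.467 -1.489 1.915
vertex -2.738 -1.042 2.114
endloop
endfacet
facet normal -0.235 0.966 0.107
outer loop
vertex -2.438 -0.937 1.826
vertex -2.738 -1.042 2.114
vertex -1.145 -0.778 3.237
endloop
endfacet
facet normal -0.236 0.966 0.107
outer loop
vertex -1.145 -0.778 3.237
vertex -2.738 -1.042 2.114
vertex -1.445 -0.883 3.524
endloop
endfacet
facet normal 0.674 0.083 0.734
outer loop
vertex -1.145 -0.778 3.237
vertex -1.445 -0.883 3.524
vertex -1.173 -1.331 3.325
endloop
endfacet
facet normal -0.674 -0.082 -0.734
outer loop
vertex -2.738 -1.042 2.114
vertex -2.467 -1.489 1.915
vertex -2.88 -1.409 2.285
endloop
endfacet
facet normal -0.661 0.512 0.549
outer loop
vertex -2.738 -1.042 2.114
vertex -2.88 -1.409 2.285
vertex -1.445 -0.883 3.524
endloop
endfacet
facet normal -0.662 0.510 0.550
outer loop
vertex -1.445 -0.883 3.524
vertex -2.88 -1.409 2.285
vertex -1.586 -1.25 3.695
endloop
endfacet
facet normal 0.674 0.083 0.734
outer loop
vertex -1.445 -0.883 3.524
vertex -1.586 -1.25 3.695
vertex -1.173 -1.331 3.325
endloop
endfacet
facet normal -0.674 -0.083 -0.734
outer loop
vertex -2.88 -1.409 2.285
vertex -2.467 -1.489 1.915
vertex -2.779 -1.823 2.239
endloop
endfacet
facet normal -0.700 -0.245 0.670
outer loop
vertex -2.88 -1.409 2.285
vertex -2.779 -1.823 2.239
vertex -1.586 -1.25 3.695
endloop
endfacet
facet normal -0.701 -0.244 0.670
outer loop
vertex -1.586 -1.25 3.695
vertex -2.779 -1.823 2.239
vertex -1.486 -1.664 3.649
endloop
endfacet
facet normal 0.674 0.081 0.734
outer loop
vertex -1.586 -1.25 3.695
vertex -1.486 -1.664 3.649
vertex -1.173 -1.331 3.325
endloop
endfacet
facet normal -0.674 -0.083 -0.734
outer loop
vertex -2.779 -1.823 2.239
vertex -2.467 -1.489 1.915
vertex -2.495 -2.042 2.003
endloop
endfacet
facet normal -0.329 -0.856 0.398
outer loop
vertex -2.779 -1.823 2.239
vertex -2.495 -2.042 2.003
vertex -1.486 -1.664 3.649
endloop
endfacet
facet normal -0.330 -0.856 0.399
outer loop
vertex -1.486 -1.664 3.649
vertex -2.495 -2.042 2.003
vertex -1.202 -1.883 3.414
endloop
endfacet
facet normal 0.673 0.083 0.735
outer loop
vertex -1.486 -1.664 3.649
vertex -1.202 -1.883 3.414
vertex -1.173 -1.331 3.325
endloop
endfacet
facet normal -0.674 -0.083 -0.734
outer loop
vertex -2.495 -2.042 2.003
vertex -2.467 -1.489 1.915
vertex -2.195 -1.937 1.716
endloop
endfacet
facet normal 0.236 -0.966 -0.107
outer loop
vertex -2.495 -2.042 2.003
vertex -2.195 -1.937 1.716
vertex -1.202 -1.883 3.414
endloop
endfacet
facet normal 0.235 -0.966 -0.107
outer loop
vertex -1.202 -1.883 3.414
vertex -2.195 -1.937 1.716
vertex -0.902 -1.778 3.126
endloop
endfacet
facet normal 0.675 0.083 0.733
outer loop
vertex -1.202 -1.883 3.414
vertex -0.902 -1.778 3.126
vertex -1.173 -1.331 3.325
endloop
endfacet
facet normal -0.274 0.450 -0.850
outer loop
vertex -0.444 1.492 2.215
vertex -1.185 1.899 2.67
vertex -0.338 2.349 2.635
endloop
endfacet
facet normal 0.921 -0.257 0.293
outer loop
vertex -0.444 1.492 2.215
vertex -0.338 2.349 2.635
vertex -0.895 1.421 3.57
endloop
endfacet
facet normal -0.274 0.450 -0.850
outer loop
vertex -0.338 2.349 2.635
vertex -1.185 1.899 2.67
vertex -1.079 2.755 3.089
endloop
endfacet
facet normal 0.620 0.340 0.707
outer loop
vertex -0.338 2.349 2.635
vertex -1.079 2.755 3.089
vertex -0.895 1.421 3.57
endloop
endfacet
facet normal -0.274 0.450 -0.850
outer loop
vertex -1.079 2.755 3.089
vertex -1.185 1.899 2.67
vertex -1.926 2.306 3.124
endloop
endfacet
facet normal -0.131 0.320 0.938
outer loop
vertex -1.079 2.755 3.089
vertex -1.926 2.306 3.124
vertex -0.895 1.421 3.57
endloop
endfacet
facet normal -0.273 0.450 -0.850
outer loop
vertex -1.926 2.306 3.124
vertex -1.185 1.899 2.67
vertex -2.032 1.449 2.704
endloop
endfacet
facet normal -0.583 -0.298 0.756
outer loop
vertex -1.926 2.306 3.124
vertex -2.032 1.449 2.704
vertex -0.895 1.421 3.57
endloop
endfacet
facet normal -0.273 0.450 -0.850
outer loop
vertex -2.032 1.449 2.704
vertex -1.185 1.899 2.67
vertex -1.291 1.042 2.25
endloop
endfacet
facet normal -0.283 -0.896 0.342
outer loop
vertex -2.032 1.449 2.704
vertex -1.291 1.042 2.25
vertex -0.895 1.421 3.57
endloop
endfacet
facet normal -0.274 0.450 -0.850
outer loop
vertex -1.291 1.042 2.25
vertex -1.185 1.899 2.67
vertex -0.444 1.492 2.215
endloop
endfacet
facet normal 0.470 -0.876 0.110
outer loop
vertex -1.291 1.042 2.25
vertex -0.444 1.492 2.215
vertex -0.895 1.421 3.57
endloop
endfacet

endsolid


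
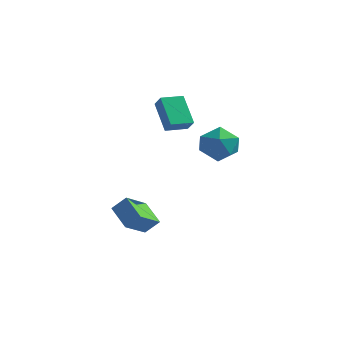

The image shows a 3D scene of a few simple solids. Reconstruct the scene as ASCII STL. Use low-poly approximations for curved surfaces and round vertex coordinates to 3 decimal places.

solid 
facet normal -0.322 0.664 0.675
outer loop
vertex -0.89 0.953 1.028
vertex -1.966 0.381 1.078
vertex -1.064 0.052 1.831
endloop
endfacet
facet normal 0.384 0.572 0.725
outer loop
vertex -0.89 0.953 1.028
vertex -1.064 0.052 1.831
vertex -0.014 0.126 1.216
endloop
endfacet
facet normal 0.673 0.734 0.093
outer loop
vertex -0.89 0.953 1.028
vertex -0.014 0.126 1.216
vertex -0.265 0.5 0.083
endloop
endfacet
facet normal 0.146 0.926 -0.347
outer loop
vertex -0.89 0.953 1.028
vertex -0.265 0.5 0.083
vertex -1.472 0.658 -0.003
endloop
endfacet
facet normal -0.469 0.883 0.012
outer loop
vertex -0.89 0.953 1.028
vertex -1.472 0.658 -0.003
vertex -1.966 0.381 1.078
endloop
endfacet
facet normal 0.508 -0.119 0.853
outer loop
vertex -0.014 0.126 1.216
vertex -1.064 0.052 1.831
vertex -0.548 -0.958 1.383
endloop
endfacet
facet normal -0.634 0.030 0.773
outer loop
vertex -1.064 0.052 1.831
vertex -1.966 0.381 1.078
vertex -1.755 -0.8 1.297
endloop
endfacet
facet normal -0.873 0.384 -0.301
outer loop
vertex -1.966 0.381 1.078
vertex -1.472 0.658 -0.003
vertex -2.006 -0.426 0.164
endloop
endfacet
facet normal 0.122 0.454 -0.883
outer loop
vertex -1.472 0.658 -0.003
vertex -0.265 0.5 0.083
vertex -0.956 -0.352 -0.451
endloop
endfacet
facet normal 0.975 0.143 -0.169
outer loop
vertex -0.265 0.5 0.083
vertex -0.014 0.126 1.216
vertex -0.054 -0.681 0.302
endloop
endfacet
facet normal -0.146 -0.926 0.347
outer loop
vertex -1.13 -1.253 0.352
vertex -0.548 -0.958 1.383
vertex -1.755 -0.8 1.297
endloop
endfacet
facet normal -0.673 -0.734 -0.093
outer loop
vertex -1.13 -1.253 0.352
vertex -1.755 -0.8 1.297
vertex -2.006 -0.426 0.164
endloop
endfacet
facet normal -0.384 -0.572 -0.725
outer loop
vertex -1.13 -1.253 0.352
vertex -2.006 -0.426 0.164
vertex -0.956 -0.352 -0.451
endloop
endfacet
facet normal 0.322 -0.664 -0.675
outer loop
vertex -1.13 -1.253 0.352
vertex -0.956 -0.352 -0.451
vertex -0.054 -0.681 0.302
endloop
endfacet
facet normal 0.469 -0.883 -0.012
outer loop
vertex -1.13 -1.253 0.352
vertex -0.054 -0.681 0.302
vertex -0.548 -0.958 1.383
endloop
endfacet
facet normal -0.122 -0.454 0.883
outer loop
vertex -1.755 -0.8 1.297
vertex -0.548 -0.958 1.383
vertex -1.064 0.052 1.831
endloop
endfacet
facet normal -0.975 -0.143 0.169
outer loop
vertex -2.006 -0.426 0.164
vertex -1.755 -0.8 1.297
vertex -1.966 0.381 1.078
endloop
endfacet
facet normal -0.508 0.119 -0.853
outer loop
vertex -0.956 -0.352 -0.451
vertex -2.006 -0.426 0.164
vertex -1.472 0.658 -0.003
endloop
endfacet
facet normal 0.634 -0.030 -0.773
outer loop
vertex -0.054 -0.681 0.302
vertex -0.956 -0.352 -0.451
vertex -0.265 0.5 0.083
endloop
endfacet
facet normal 0.873 -0.384 0.301
outer loop
vertex -0.548 -0.958 1.383
vertex -0.054 -0.681 0.302
vertex -0.014 0.126 1.216
endloop
endfacet
facet normal -0.766 0.430 0.478
outer loop
vertex -4.147 -4.093 -2.333
vertex -3.884 -2.625 -3.231
vertex -4.816 -4.438 -3.094
endloop
endfacet
facet normal -0.152 -0.843 0.516
outer loop
vertex -3.576 -5.135 -3.869
vertex -4.147 -4.093 -2.333
vertex -4.816 -4.438 -3.094
endloop
endfacet
facet normal -0.766 0.430 0.478
outer loop
vertex -4.816 -4.438 -3.094
vertex -3.884 -2.625 -3.231
vertex -4.553 -2.971 -3.991
endloop
endfacet
facet normal -0.625 -0.322 -0.711
outer loop
vertex -4.553 -2.971 -3.991
vertex -3.576 -5.135 -3.869
vertex -4.816 -4.438 -3.094
endloop
endfacet
facet normal 0.625 0.323 0.711
outer loop
vertex -4.147 -4.093 -2.333
vertex -2.644 -3.322 -4.006
vertex -3.884 -2.625 -3.231
endloop
endfacet
facet normal -0.150 -0.843 0.516
outer loop
vertex -2.907 -4.789 -3.109
vertex -4.147 -4.093 -2.333
vertex -3.576 -5.135 -3.869
endloop
endfacet
facet normal 0.626 0.322 0.711
outer loop
vertex -2.907 -4.789 -3.109
vertex -2.644 -3.322 -4.006
vertex -4.147 -4.093 -2.333
endloop
endfacet
facet normal 0.151 0.843 -0.517
outer loop
vertex -3.884 -2.625 -3.231
vertex -2.644 -3.322 -4.006
vertex -4.553 -2.971 -3.991
endloop
endfacet
facet normal -0.626 -0.322 -0.710
outer loop
vertex -3.313 -3.667 -4.767
vertex -3.576 -5.135 -3.869
vertex -4.553 -2.971 -3.991
endloop
endfacet
facet normal 0.151 0.844 -0.515
outer loop
vertex -4.553 -2.971 -3.991
vertex -2.644 -3.322 -4.006
vertex -3.313 -3.667 -4.767
endloop
endfacet
facet normal 0.766 -0.430 -0.478
outer loop
vertex -3.313 -3.667 -4.767
vertex -2.907 -4.789 -3.109
vertex -3.576 -5.135 -3.869
endloop
endfacet
facet normal 0.766 -0.430 -0.478
outer loop
vertex -2.644 -3.322 -4.006
vertex -2.907 -4.789 -3.109
vertex -3.313 -3.667 -4.767
endloop
endfacet
facet normal -0.567 -0.822 0.050
outer loop
vertex -3.908 -1.08 3.707
vertex -4.462 -0.737 3.072
vertex -2.809 -1.924 2.293
endloop
endfacet
facet normal 0.609 -0.377 0.698
outer loop
vertex -2.078 -0.863 2.228
vertex -3.908 -1.08 3.707
vertex -2.809 -1.924 2.293
endloop
endfacet
facet normal -0.567 -0.822 0.050
outer loop
vertex -2.809 -1.924 2.293
vertex -4.462 -0.737 3.072
vertex -3.363 -1.581 1.658
endloop
endfacet
facet normal 0.555 -0.426 -0.714
outer loop
vertex -3.363 -1.581 1.658
vertex -2.078 -0.863 2.228
vertex -2.809 -1.924 2.293
endloop
endfacet
facet normal -0.555 0.426 0.714
outer loop
vertex -3.908 -1.08 3.707
vertex -3.731 0.324 3.007
vertex -4.462 -0.737 3.072
endloop
endfacet
facet normal 0.609 -0.377 0.698
outer loop
vertex -3.177 -0.019 3.642
vertex -3.908 -1.08 3.707
vertex -2.078 -0.863 2.228
endloop
endfacet
facet normal -0.555 0.426 0.714
outer loop
vertex -3.177 -0.019 3.642
vertex -3.731 0.324 3.007
vertex -3.908 -1.08 3.707
endloop
endfacet
facet normal -0.609 0.377 -0.698
outer loop
vertex -4.462 -0.737 3.072
vertex -3.731 0.324 3.007
vertex -3.363 -1.581 1.658
endloop
endfacet
facet normal 0.555 -0.426 -0.714
outer loop
vertex -2.632 -0.52 1.593
vertex -2.078 -0.863 2.228
vertex -3.363 -1.581 1.658
endloop
endfacet
facet normal -0.609 0.377 -0.698
outer loop
vertex -3.363 -1.581 1.658
vertex -3.731 0.324 3.007
vertex -2.632 -0.52 1.593
endloop
endfacet
facet normal 0.567 0.822 -0.050
outer loop
vertex -2.632 -0.52 1.593
vertex -3.177 -0.019 3.642
vertex -2.078 -0.863 2.228
endloop
endfacet
facet normal 0.567 0.822 -0.050
outer loop
vertex -3.731 0.324 3.007
vertex -3.177 -0.019 3.642
vertex -2.632 -0.52 1.593
endloop
endfacet

endsolid


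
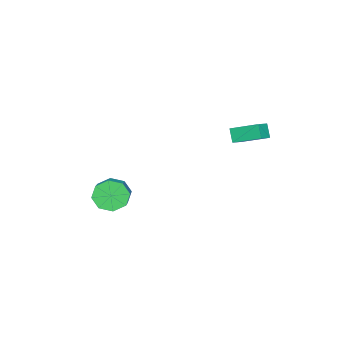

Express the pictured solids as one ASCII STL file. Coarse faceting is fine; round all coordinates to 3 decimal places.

solid 
facet normal -0.692 -0.572 -0.441
outer loop
vertex 3.693 -4.748 -1.418
vertex 2.984 -4.486 -0.646
vertex 3.255 -4.073 -1.606
endloop
endfacet
facet normal 0.491 0.077 -0.868
outer loop
vertex 3.693 -4.748 -1.418
vertex 3.255 -4.073 -1.606
vertex 4.965 -3.695 -0.606
endloop
endfacet
facet normal 0.491 0.077 -0.868
outer loop
vertex 4.965 -3.695 -0.606
vertex 3.255 -4.073 -1.606
vertex 4.527 -3.02 -0.794
endloop
endfacet
facet normal 0.691 0.572 0.442
outer loop
vertex 4.965 -3.695 -0.606
vertex 4.527 -3.02 -0.794
vertex 4.256 -3.434 0.166
endloop
endfacet
facet normal -0.691 -0.572 -0.441
outer loop
vertex 3.255 -4.073 -1.606
vertex 2.984 -4.486 -0.646
vertex 2.658 -3.64 -1.232
endloop
endfacet
facet normal -0.028 0.631 -0.775
outer loop
vertex 3.255 -4.073 -1.606
vertex 2.658 -3.64 -1.232
vertex 4.527 -3.02 -0.794
endloop
endfacet
facet normal -0.028 0.631 -0.775
outer loop
vertex 4.527 -3.02 -0.794
vertex 2.658 -3.64 -1.232
vertex 3.93 -2.587 -0.42
endloop
endfacet
facet normal 0.691 0.572 0.442
outer loop
vertex 4.527 -3.02 -0.794
vertex 3.93 -2.587 -0.42
vertex 4.256 -3.434 0.166
endloop
endfacet
facet normal -0.691 -0.572 -0.442
outer loop
vertex 2.658 -3.64 -1.232
vertex 2.984 -4.486 -0.646
vertex 2.252 -3.703 -0.515
endloop
endfacet
facet normal -0.530 0.817 -0.228
outer loop
vertex 2.658 -3.64 -1.232
vertex 2.252 -3.703 -0.515
vertex 3.93 -2.587 -0.42
endloop
endfacet
facet normal -0.530 0.817 -0.228
outer loop
vertex 3.93 -2.587 -0.42
vertex 2.252 -3.703 -0.515
vertex 3.524 -2.65 0.297
endloop
endfacet
facet normal 0.691 0.572 0.442
outer loop
vertex 3.93 -2.587 -0.42
vertex 3.524 -2.65 0.297
vertex 4.256 -3.434 0.166
endloop
endfacet
facet normal -0.691 -0.572 -0.441
outer loop
vertex 2.252 -3.703 -0.515
vertex 2.984 -4.486 -0.646
vertex 2.275 -4.225 0.126
endloop
endfacet
facet normal -0.722 0.524 0.452
outer loop
vertex 2.252 -3.703 -0.515
vertex 2.275 -4.225 0.126
vertex 3.524 -2.65 0.297
endloop
endfacet
facet normal -0.722 0.524 0.452
outer loop
vertex 3.524 -2.65 0.297
vertex 2.275 -4.225 0.126
vertex 3.547 -3.172 0.938
endloop
endfacet
facet normal 0.692 0.572 0.441
outer loop
vertex 3.524 -2.65 0.297
vertex 3.547 -3.172 0.938
vertex 4.256 -3.434 0.166
endloop
endfacet
facet normal -0.691 -0.572 -0.442
outer loop
vertex 2.275 -4.225 0.126
vertex 2.984 -4.486 -0.646
vertex 2.713 -4.9 0.314
endloop
endfacet
facet normal -0.491 -0.077 0.868
outer loop
vertex 2.275 -4.225 0.126
vertex 2.713 -4.9 0.314
vertex 3.547 -3.172 0.938
endloop
endfacet
facet normal -0.491 -0.077 0.868
outer loop
vertex 3.547 -3.172 0.938
vertex 2.713 -4.9 0.314
vertex 3.985 -3.847 1.126
endloop
endfacet
facet normal 0.692 0.572 0.441
outer loop
vertex 3.547 -3.172 0.938
vertex 3.985 -3.847 1.126
vertex 4.256 -3.434 0.166
endloop
endfacet
facet normal -0.691 -0.572 -0.442
outer loop
vertex 2.713 -4.9 0.314
vertex 2.984 -4.486 -0.646
vertex 3.31 -5.333 -0.06
endloop
endfacet
facet normal 0.028 -0.631 0.775
outer loop
vertex 2.713 -4.9 0.314
vertex 3.31 -5.333 -0.06
vertex 3.985 -3.847 1.126
endloop
endfacet
facet normal 0.028 -0.631 0.775
outer loop
vertex 3.985 -3.847 1.126
vertex 3.31 -5.333 -0.06
vertex 4.582 -4.28 0.752
endloop
endfacet
facet normal 0.691 0.572 0.441
outer loop
vertex 3.985 -3.847 1.126
vertex 4.582 -4.28 0.752
vertex 4.256 -3.434 0.166
endloop
endfacet
facet normal -0.691 -0.572 -0.442
outer loop
vertex 3.31 -5.333 -0.06
vertex 2.984 -4.486 -0.646
vertex 3.716 -5.27 -0.777
endloop
endfacet
facet normal 0.530 -0.817 0.228
outer loop
vertex 3.31 -5.333 -0.06
vertex 3.716 -5.27 -0.777
vertex 4.582 -4.28 0.752
endloop
endfacet
facet normal 0.530 -0.817 0.228
outer loop
vertex 4.582 -4.28 0.752
vertex 3.716 -5.27 -0.777
vertex 4.988 -4.217 0.035
endloop
endfacet
facet normal 0.691 0.572 0.442
outer loop
vertex 4.582 -4.28 0.752
vertex 4.988 -4.217 0.035
vertex 4.256 -3.434 0.166
endloop
endfacet
facet normal -0.692 -0.572 -0.441
outer loop
vertex 3.716 -5.27 -0.777
vertex 2.984 -4.486 -0.646
vertex 3.693 -4.748 -1.418
endloop
endfacet
facet normal 0.722 -0.524 -0.452
outer loop
vertex 3.716 -5.27 -0.777
vertex 3.693 -4.748 -1.418
vertex 4.988 -4.217 0.035
endloop
endfacet
facet normal 0.722 -0.524 -0.452
outer loop
vertex 4.988 -4.217 0.035
vertex 3.693 -4.748 -1.418
vertex 4.965 -3.695 -0.606
endloop
endfacet
facet normal 0.691 0.572 0.441
outer loop
vertex 4.988 -4.217 0.035
vertex 4.965 -3.695 -0.606
vertex 4.256 -3.434 0.166
endloop
endfacet
facet normal -0.296 -0.461 0.837
outer loop
vertex -3.624 0.641 4.066
vertex -4.44 0.621 3.766
vertex -3.263 -1.151 3.207
endloop
endfacet
facet normal 0.938 0.023 0.346
outer loop
vertex -2.96 -0.681 2.354
vertex -3.624 0.641 4.066
vertex -3.263 -1.151 3.207
endloop
endfacet
facet normal -0.296 -0.461 0.837
outer loop
vertex -3.263 -1.151 3.207
vertex -4.44 0.621 3.766
vertex -4.079 -1.171 2.907
endloop
endfacet
facet normal 0.178 -0.887 -0.426
outer loop
vertex -4.079 -1.171 2.907
vertex -2.96 -0.681 2.354
vertex -3.263 -1.151 3.207
endloop
endfacet
facet normal -0.178 0.887 0.426
outer loop
vertex -3.624 0.641 4.066
vertex -4.137 1.091 2.913
vertex -4.44 0.621 3.766
endloop
endfacet
facet normal 0.938 0.023 0.346
outer loop
vertex -3.321 1.111 3.213
vertex -3.624 0.641 4.066
vertex -2.96 -0.681 2.354
endloop
endfacet
facet normal -0.178 0.887 0.426
outer loop
vertex -3.321 1.111 3.213
vertex -4.137 1.091 2.913
vertex -3.624 0.641 4.066
endloop
endfacet
facet normal -0.938 -0.023 -0.346
outer loop
vertex -4.44 0.621 3.766
vertex -4.137 1.091 2.913
vertex -4.079 -1.171 2.907
endloop
endfacet
facet normal 0.178 -0.887 -0.426
outer loop
vertex -3.776 -0.701 2.054
vertex -2.96 -0.681 2.354
vertex -4.079 -1.171 2.907
endloop
endfacet
facet normal -0.938 -0.023 -0.346
outer loop
vertex -4.079 -1.171 2.907
vertex -4.137 1.091 2.913
vertex -3.776 -0.701 2.054
endloop
endfacet
facet normal 0.296 0.461 -0.837
outer loop
vertex -3.776 -0.701 2.054
vertex -3.321 1.111 3.213
vertex -2.96 -0.681 2.354
endloop
endfacet
facet normal 0.296 0.461 -0.837
outer loop
vertex -4.137 1.091 2.913
vertex -3.321 1.111 3.213
vertex -3.776 -0.701 2.054
endloop
endfacet

endsolid


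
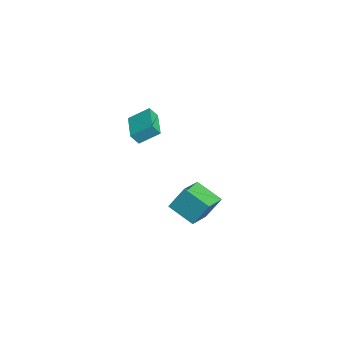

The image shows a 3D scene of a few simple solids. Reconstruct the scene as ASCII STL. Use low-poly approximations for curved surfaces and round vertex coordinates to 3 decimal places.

solid 
facet normal -0.991 0.019 0.129
outer loop
vertex 1.432 -1.721 3.707
vertex 1.57 -0.456 4.575
vertex 1.349 -1.224 2.997
endloop
endfacet
facet normal -0.090 -0.821 -0.564
outer loop
vertex 3.43 -1.264 2.725
vertex 1.432 -1.721 3.707
vertex 1.349 -1.224 2.997
endloop
endfacet
facet normal -0.991 0.018 0.130
outer loop
vertex 1.349 -1.224 2.997
vertex 1.57 -0.456 4.575
vertex 1.486 0.04 3.866
endloop
endfacet
facet normal -0.096 0.571 -0.815
outer loop
vertex 1.486 0.04 3.866
vertex 3.43 -1.264 2.725
vertex 1.349 -1.224 2.997
endloop
endfacet
facet normal 0.096 -0.570 0.816
outer loop
vertex 1.432 -1.721 3.707
vertex 3.651 -0.496 4.303
vertex 1.57 -0.456 4.575
endloop
endfacet
facet normal -0.089 -0.821 -0.564
outer loop
vertex 3.514 -1.76 3.434
vertex 1.432 -1.721 3.707
vertex 3.43 -1.264 2.725
endloop
endfacet
facet normal 0.096 -0.571 0.815
outer loop
vertex 3.514 -1.76 3.434
vertex 3.651 -0.496 4.303
vertex 1.432 -1.721 3.707
endloop
endfacet
facet normal 0.089 0.821 0.564
outer loop
vertex 1.57 -0.456 4.575
vertex 3.651 -0.496 4.303
vertex 1.486 0.04 3.866
endloop
endfacet
facet normal -0.096 0.570 -0.816
outer loop
vertex 3.568 0.001 3.593
vertex 3.43 -1.264 2.725
vertex 1.486 0.04 3.866
endloop
endfacet
facet normal 0.089 0.821 0.564
outer loop
vertex 1.486 0.04 3.866
vertex 3.651 -0.496 4.303
vertex 3.568 0.001 3.593
endloop
endfacet
facet normal 0.991 -0.019 -0.130
outer loop
vertex 3.568 0.001 3.593
vertex 3.514 -1.76 3.434
vertex 3.43 -1.264 2.725
endloop
endfacet
facet normal 0.991 -0.019 -0.129
outer loop
vertex 3.651 -0.496 4.303
vertex 3.514 -1.76 3.434
vertex 3.568 0.001 3.593
endloop
endfacet
facet normal -0.573 -0.682 0.456
outer loop
vertex 1.812 1.59 -2.51
vertex 0.311 2.56 -2.945
vertex 1.664 0.636 -4.123
endloop
endfacet
facet normal 0.816 -0.527 0.237
outer loop
vertex 2.809 2.0 -5.035
vertex 1.812 1.59 -2.51
vertex 1.664 0.636 -4.123
endloop
endfacet
facet normal -0.573 -0.682 0.455
outer loop
vertex 1.664 0.636 -4.123
vertex 0.311 2.56 -2.945
vertex 0.162 1.607 -4.559
endloop
endfacet
facet normal -0.079 -0.507 -0.858
outer loop
vertex 0.162 1.607 -4.559
vertex 2.809 2.0 -5.035
vertex 1.664 0.636 -4.123
endloop
endfacet
facet normal 0.079 0.507 0.858
outer loop
vertex 1.812 1.59 -2.51
vertex 1.456 3.924 -3.857
vertex 0.311 2.56 -2.945
endloop
endfacet
facet normal 0.816 -0.528 0.236
outer loop
vertex 2.958 2.953 -3.421
vertex 1.812 1.59 -2.51
vertex 2.809 2.0 -5.035
endloop
endfacet
facet normal 0.079 0.507 0.858
outer loop
vertex 2.958 2.953 -3.421
vertex 1.456 3.924 -3.857
vertex 1.812 1.59 -2.51
endloop
endfacet
facet normal -0.816 0.527 -0.236
outer loop
vertex 0.311 2.56 -2.945
vertex 1.456 3.924 -3.857
vertex 0.162 1.607 -4.559
endloop
endfacet
facet normal -0.079 -0.507 -0.858
outer loop
vertex 1.308 2.97 -5.47
vertex 2.809 2.0 -5.035
vertex 0.162 1.607 -4.559
endloop
endfacet
facet normal -0.816 0.527 -0.237
outer loop
vertex 0.162 1.607 -4.559
vertex 1.456 3.924 -3.857
vertex 1.308 2.97 -5.47
endloop
endfacet
facet normal 0.573 0.682 -0.455
outer loop
vertex 1.308 2.97 -5.47
vertex 2.958 2.953 -3.421
vertex 2.809 2.0 -5.035
endloop
endfacet
facet normal 0.573 0.681 -0.456
outer loop
vertex 1.456 3.924 -3.857
vertex 2.958 2.953 -3.421
vertex 1.308 2.97 -5.47
endloop
endfacet

endsolid


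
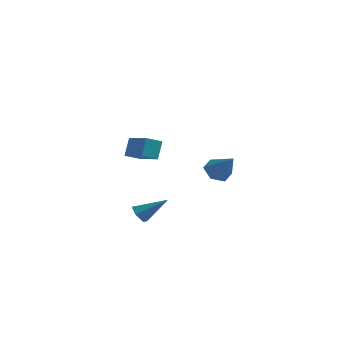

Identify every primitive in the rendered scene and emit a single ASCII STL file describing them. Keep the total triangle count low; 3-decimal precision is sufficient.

solid 
facet normal -0.607 0.336 -0.720
outer loop
vertex 3.592 -2.74 -1.168
vertex 3.088 -2.431 -0.599
vertex 3.699 -1.973 -0.9
endloop
endfacet
facet normal 0.956 -0.032 -0.291
outer loop
vertex 3.592 -2.74 -1.168
vertex 3.699 -1.973 -0.9
vertex 4.132 -3.009 0.639
endloop
endfacet
facet normal -0.607 0.336 -0.720
outer loop
vertex 3.699 -1.973 -0.9
vertex 3.088 -2.431 -0.599
vertex 3.195 -1.663 -0.331
endloop
endfacet
facet normal 0.698 0.669 0.254
outer loop
vertex 3.699 -1.973 -0.9
vertex 3.195 -1.663 -0.331
vertex 4.132 -3.009 0.639
endloop
endfacet
facet normal -0.607 0.336 -0.721
outer loop
vertex 3.195 -1.663 -0.331
vertex 3.088 -2.431 -0.599
vertex 2.585 -2.121 -0.031
endloop
endfacet
facet normal -0.027 0.572 0.820
outer loop
vertex 3.195 -1.663 -0.331
vertex 2.585 -2.121 -0.031
vertex 4.132 -3.009 0.639
endloop
endfacet
facet normal -0.607 0.336 -0.721
outer loop
vertex 2.585 -2.121 -0.031
vertex 3.088 -2.431 -0.599
vertex 2.478 -2.889 -0.299
endloop
endfacet
facet normal -0.493 -0.225 0.841
outer loop
vertex 2.585 -2.121 -0.031
vertex 2.478 -2.889 -0.299
vertex 4.132 -3.009 0.639
endloop
endfacet
facet normal -0.607 0.337 -0.720
outer loop
vertex 2.478 -2.889 -0.299
vertex 3.088 -2.431 -0.599
vertex 2.981 -3.198 -0.868
endloop
endfacet
facet normal -0.235 -0.926 0.295
outer loop
vertex 2.478 -2.889 -0.299
vertex 2.981 -3.198 -0.868
vertex 4.132 -3.009 0.639
endloop
endfacet
facet normal -0.606 0.337 -0.720
outer loop
vertex 2.981 -3.198 -0.868
vertex 3.088 -2.431 -0.599
vertex 3.592 -2.74 -1.168
endloop
endfacet
facet normal 0.489 -0.829 -0.270
outer loop
vertex 2.981 -3.198 -0.868
vertex 3.592 -2.74 -1.168
vertex 4.132 -3.009 0.639
endloop
endfacet
facet normal -0.766 -0.270 -0.583
outer loop
vertex -0.312 -3.644 -4.286
vertex -0.656 -3.822 -3.752
vertex -0.699 -3.205 -3.981
endloop
endfacet
facet normal 0.483 0.745 -0.459
outer loop
vertex -0.312 -3.644 -4.286
vertex -0.699 -3.205 -3.981
vertex 0.716 -3.338 -2.708
endloop
endfacet
facet normal -0.766 -0.270 -0.584
outer loop
vertex -0.699 -3.205 -3.981
vertex -0.656 -3.822 -3.752
vertex -1.043 -3.384 -3.447
endloop
endfacet
facet normal -0.126 0.962 0.241
outer loop
vertex -0.699 -3.205 -3.981
vertex -1.043 -3.384 -3.447
vertex 0.716 -3.338 -2.708
endloop
endfacet
facet normal -0.766 -0.272 -0.582
outer loop
vertex -1.043 -3.384 -3.447
vertex -0.656 -3.822 -3.752
vertex -0.999 -4.001 -3.217
endloop
endfacet
facet normal -0.376 0.300 0.877
outer loop
vertex -1.043 -3.384 -3.447
vertex -0.999 -4.001 -3.217
vertex 0.716 -3.338 -2.708
endloop
endfacet
facet normal -0.766 -0.271 -0.582
outer loop
vertex -0.999 -4.001 -3.217
vertex -0.656 -3.822 -3.752
vertex -0.612 -4.44 -3.522
endloop
endfacet
facet normal -0.017 -0.581 0.814
outer loop
vertex -0.999 -4.001 -3.217
vertex -0.612 -4.44 -3.522
vertex 0.716 -3.338 -2.708
endloop
endfacet
facet normal -0.766 -0.272 -0.583
outer loop
vertex -0.612 -4.44 -3.522
vertex -0.656 -3.822 -3.752
vertex -0.268 -4.261 -4.057
endloop
endfacet
facet normal 0.592 -0.798 0.114
outer loop
vertex -0.612 -4.44 -3.522
vertex -0.268 -4.261 -4.057
vertex 0.716 -3.338 -2.708
endloop
endfacet
facet normal -0.765 -0.271 -0.584
outer loop
vertex -0.268 -4.261 -4.057
vertex -0.656 -3.822 -3.752
vertex -0.312 -3.644 -4.286
endloop
endfacet
facet normal 0.842 -0.134 -0.523
outer loop
vertex -0.268 -4.261 -4.057
vertex -0.312 -3.644 -4.286
vertex 0.716 -3.338 -2.708
endloop
endfacet
facet normal -0.634 -0.661 0.401
outer loop
vertex -2.888 2.721 -1.148
vertex -4.341 3.752 -1.748
vertex -2.899 2.06 -2.256
endloop
endfacet
facet normal 0.773 -0.548 0.319
outer loop
vertex -2.239 2.748 -2.672
vertex -2.888 2.721 -1.148
vertex -2.899 2.06 -2.256
endloop
endfacet
facet normal -0.634 -0.661 0.401
outer loop
vertex -2.899 2.06 -2.256
vertex -4.341 3.752 -1.748
vertex -4.352 3.091 -2.856
endloop
endfacet
facet normal -0.008 -0.512 -0.859
outer loop
vertex -4.352 3.091 -2.856
vertex -2.239 2.748 -2.672
vertex -2.899 2.06 -2.256
endloop
endfacet
facet normal 0.008 0.512 0.859
outer loop
vertex -2.888 2.721 -1.148
vertex -3.681 4.44 -2.164
vertex -4.341 3.752 -1.748
endloop
endfacet
facet normal 0.773 -0.548 0.319
outer loop
vertex -2.228 3.409 -1.564
vertex -2.888 2.721 -1.148
vertex -2.239 2.748 -2.672
endloop
endfacet
facet normal 0.008 0.512 0.859
outer loop
vertex -2.228 3.409 -1.564
vertex -3.681 4.44 -2.164
vertex -2.888 2.721 -1.148
endloop
endfacet
facet normal -0.773 0.548 -0.319
outer loop
vertex -4.341 3.752 -1.748
vertex -3.681 4.44 -2.164
vertex -4.352 3.091 -2.856
endloop
endfacet
facet normal -0.008 -0.512 -0.859
outer loop
vertex -3.692 3.779 -3.272
vertex -2.239 2.748 -2.672
vertex -4.352 3.091 -2.856
endloop
endfacet
facet normal -0.773 0.548 -0.319
outer loop
vertex -4.352 3.091 -2.856
vertex -3.681 4.44 -2.164
vertex -3.692 3.779 -3.272
endloop
endfacet
facet normal 0.634 0.661 -0.401
outer loop
vertex -3.692 3.779 -3.272
vertex -2.228 3.409 -1.564
vertex -2.239 2.748 -2.672
endloop
endfacet
facet normal 0.634 0.661 -0.401
outer loop
vertex -3.681 4.44 -2.164
vertex -2.228 3.409 -1.564
vertex -3.692 3.779 -3.272
endloop
endfacet

endsolid


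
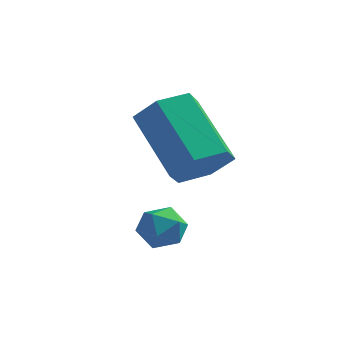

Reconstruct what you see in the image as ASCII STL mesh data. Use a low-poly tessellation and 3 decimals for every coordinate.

solid 
facet normal 0.377 0.829 -0.414
outer loop
vertex -2.169 -1.621 -3.124
vertex -2.417 -1.26 -2.627
vertex -1.807 -1.514 -2.58
endloop
endfacet
facet normal 0.780 0.260 -0.570
outer loop
vertex -2.169 -1.621 -3.124
vertex -1.807 -1.514 -2.58
vertex -1.813 -2.114 -2.862
endloop
endfacet
facet normal 0.367 -0.216 -0.905
outer loop
vertex -2.169 -1.621 -3.124
vertex -1.813 -2.114 -2.862
vertex -2.426 -2.23 -3.083
endloop
endfacet
facet normal -0.289 0.058 -0.956
outer loop
vertex -2.169 -1.621 -3.124
vertex -2.426 -2.23 -3.083
vertex -2.8 -1.702 -2.938
endloop
endfacet
facet normal -0.283 0.704 -0.652
outer loop
vertex -2.169 -1.621 -3.124
vertex -2.8 -1.702 -2.938
vertex -2.417 -1.26 -2.627
endloop
endfacet
facet normal 0.999 -0.030 0.043
outer loop
vertex -1.813 -2.114 -2.862
vertex -1.807 -1.514 -2.58
vertex -1.84 -2.058 -2.202
endloop
endfacet
facet normal 0.347 0.889 0.298
outer loop
vertex -1.807 -1.514 -2.58
vertex -2.417 -1.26 -2.627
vertex -2.214 -1.53 -2.057
endloop
endfacet
facet normal -0.721 0.687 -0.088
outer loop
vertex -2.417 -1.26 -2.627
vertex -2.8 -1.702 -2.938
vertex -2.827 -1.646 -2.278
endloop
endfacet
facet normal -0.731 -0.359 -0.580
outer loop
vertex -2.8 -1.702 -2.938
vertex -2.426 -2.23 -3.083
vertex -2.833 -2.246 -2.56
endloop
endfacet
facet normal 0.331 -0.802 -0.498
outer loop
vertex -2.426 -2.23 -3.083
vertex -1.813 -2.114 -2.862
vertex -2.223 -2.5 -2.513
endloop
endfacet
facet normal 0.289 -0.058 0.956
outer loop
vertex -2.471 -2.139 -2.016
vertex -1.84 -2.058 -2.202
vertex -2.214 -1.53 -2.057
endloop
endfacet
facet normal -0.367 0.216 0.905
outer loop
vertex -2.471 -2.139 -2.016
vertex -2.214 -1.53 -2.057
vertex -2.827 -1.646 -2.278
endloop
endfacet
facet normal -0.780 -0.260 0.570
outer loop
vertex -2.471 -2.139 -2.016
vertex -2.827 -1.646 -2.278
vertex -2.833 -2.246 -2.56
endloop
endfacet
facet normal -0.377 -0.829 0.414
outer loop
vertex -2.471 -2.139 -2.016
vertex -2.833 -2.246 -2.56
vertex -2.223 -2.5 -2.513
endloop
endfacet
facet normal 0.283 -0.704 0.652
outer loop
vertex -2.471 -2.139 -2.016
vertex -2.223 -2.5 -2.513
vertex -1.84 -2.058 -2.202
endloop
endfacet
facet normal 0.731 0.359 0.580
outer loop
vertex -2.214 -1.53 -2.057
vertex -1.84 -2.058 -2.202
vertex -1.807 -1.514 -2.58
endloop
endfacet
facet normal -0.331 0.802 0.498
outer loop
vertex -2.827 -1.646 -2.278
vertex -2.214 -1.53 -2.057
vertex -2.417 -1.26 -2.627
endloop
endfacet
facet normal -0.999 0.030 -0.043
outer loop
vertex -2.833 -2.246 -2.56
vertex -2.827 -1.646 -2.278
vertex -2.8 -1.702 -2.938
endloop
endfacet
facet normal -0.347 -0.889 -0.298
outer loop
vertex -2.223 -2.5 -2.513
vertex -2.833 -2.246 -2.56
vertex -2.426 -2.23 -3.083
endloop
endfacet
facet normal 0.721 -0.687 0.088
outer loop
vertex -1.84 -2.058 -2.202
vertex -2.223 -2.5 -2.513
vertex -1.813 -2.114 -2.862
endloop
endfacet
facet normal 0.607 -0.505 -0.614
outer loop
vertex -1.126 0.011 -1.046
vertex -1.729 -0.625 -1.119
vertex -1.734 0.052 -1.68
endloop
endfacet
facet normal 0.393 0.862 -0.321
outer loop
vertex -1.126 0.011 -1.046
vertex -1.734 0.052 -1.68
vertex -2.388 1.061 0.232
endloop
endfacet
facet normal 0.393 0.862 -0.320
outer loop
vertex -2.388 1.061 0.232
vertex -1.734 0.052 -1.68
vertex -2.996 1.102 -0.403
endloop
endfacet
facet normal -0.607 0.505 0.614
outer loop
vertex -2.388 1.061 0.232
vertex -2.996 1.102 -0.403
vertex -2.991 0.425 0.159
endloop
endfacet
facet normal 0.607 -0.505 -0.614
outer loop
vertex -1.734 0.052 -1.68
vertex -1.729 -0.625 -1.119
vertex -2.337 -0.584 -1.753
endloop
endfacet
facet normal -0.402 0.471 -0.785
outer loop
vertex -1.734 0.052 -1.68
vertex -2.337 -0.584 -1.753
vertex -2.996 1.102 -0.403
endloop
endfacet
facet normal -0.402 0.471 -0.785
outer loop
vertex -2.996 1.102 -0.403
vertex -2.337 -0.584 -1.753
vertex -3.599 0.466 -0.476
endloop
endfacet
facet normal -0.607 0.505 0.614
outer loop
vertex -2.996 1.102 -0.403
vertex -3.599 0.466 -0.476
vertex -2.991 0.425 0.159
endloop
endfacet
facet normal 0.607 -0.505 -0.614
outer loop
vertex -2.337 -0.584 -1.753
vertex -1.729 -0.625 -1.119
vertex -2.332 -1.261 -1.192
endloop
endfacet
facet normal -0.795 -0.391 -0.464
outer loop
vertex -2.337 -0.584 -1.753
vertex -2.332 -1.261 -1.192
vertex -3.599 0.466 -0.476
endloop
endfacet
facet normal -0.795 -0.391 -0.464
outer loop
vertex -3.599 0.466 -0.476
vertex -2.332 -1.261 -1.192
vertex -3.594 -0.211 0.086
endloop
endfacet
facet normal -0.607 0.505 0.614
outer loop
vertex -3.599 0.466 -0.476
vertex -3.594 -0.211 0.086
vertex -2.991 0.425 0.159
endloop
endfacet
facet normal 0.607 -0.505 -0.614
outer loop
vertex -2.332 -1.261 -1.192
vertex -1.729 -0.625 -1.119
vertex -1.724 -1.302 -0.557
endloop
endfacet
facet normal -0.393 -0.862 0.320
outer loop
vertex -2.332 -1.261 -1.192
vertex -1.724 -1.302 -0.557
vertex -3.594 -0.211 0.086
endloop
endfacet
facet normal -0.393 -0.862 0.321
outer loop
vertex -3.594 -0.211 0.086
vertex -1.724 -1.302 -0.557
vertex -2.986 -0.252 0.72
endloop
endfacet
facet normal -0.607 0.505 0.614
outer loop
vertex -3.594 -0.211 0.086
vertex -2.986 -0.252 0.72
vertex -2.991 0.425 0.159
endloop
endfacet
facet normal 0.607 -0.505 -0.614
outer loop
vertex -1.724 -1.302 -0.557
vertex -1.729 -0.625 -1.119
vertex -1.121 -0.666 -0.484
endloop
endfacet
facet normal 0.402 -0.471 0.785
outer loop
vertex -1.724 -1.302 -0.557
vertex -1.121 -0.666 -0.484
vertex -2.986 -0.252 0.72
endloop
endfacet
facet normal 0.402 -0.471 0.785
outer loop
vertex -2.986 -0.252 0.72
vertex -1.121 -0.666 -0.484
vertex -2.383 0.384 0.793
endloop
endfacet
facet normal -0.607 0.505 0.614
outer loop
vertex -2.986 -0.252 0.72
vertex -2.383 0.384 0.793
vertex -2.991 0.425 0.159
endloop
endfacet
facet normal 0.607 -0.505 -0.614
outer loop
vertex -1.121 -0.666 -0.484
vertex -1.729 -0.625 -1.119
vertex -1.126 0.011 -1.046
endloop
endfacet
facet normal 0.795 0.391 0.464
outer loop
vertex -1.121 -0.666 -0.484
vertex -1.126 0.011 -1.046
vertex -2.383 0.384 0.793
endloop
endfacet
facet normal 0.795 0.391 0.464
outer loop
vertex -2.383 0.384 0.793
vertex -1.126 0.011 -1.046
vertex -2.388 1.061 0.232
endloop
endfacet
facet normal -0.607 0.505 0.614
outer loop
vertex -2.383 0.384 0.793
vertex -2.388 1.061 0.232
vertex -2.991 0.425 0.159
endloop
endfacet

endsolid


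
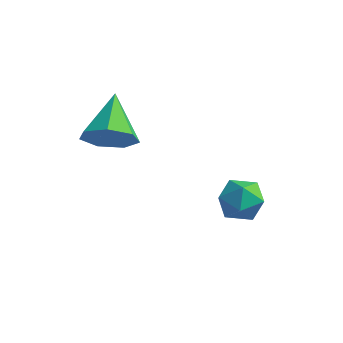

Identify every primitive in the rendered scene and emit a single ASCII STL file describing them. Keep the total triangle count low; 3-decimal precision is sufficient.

solid 
facet normal -0.102 0.332 0.938
outer loop
vertex 2.004 1.832 0.431
vertex 1.272 1.421 0.497
vertex 1.991 1.039 0.71
endloop
endfacet
facet normal 0.588 0.260 0.766
outer loop
vertex 2.004 1.832 0.431
vertex 1.991 1.039 0.71
vertex 2.586 1.285 0.17
endloop
endfacet
facet normal 0.717 0.669 0.197
outer loop
vertex 2.004 1.832 0.431
vertex 2.586 1.285 0.17
vertex 2.237 1.82 -0.377
endloop
endfacet
facet normal 0.107 0.994 0.016
outer loop
vertex 2.004 1.832 0.431
vertex 2.237 1.82 -0.377
vertex 1.425 1.904 -0.174
endloop
endfacet
facet normal -0.398 0.785 0.474
outer loop
vertex 2.004 1.832 0.431
vertex 1.425 1.904 -0.174
vertex 1.272 1.421 0.497
endloop
endfacet
facet normal 0.699 -0.420 0.579
outer loop
vertex 2.586 1.285 0.17
vertex 1.991 1.039 0.71
vertex 2.215 0.536 0.074
endloop
endfacet
facet normal -0.415 -0.303 0.858
outer loop
vertex 1.991 1.039 0.71
vertex 1.272 1.421 0.497
vertex 1.403 0.62 0.277
endloop
endfacet
facet normal -0.896 0.430 0.105
outer loop
vertex 1.272 1.421 0.497
vertex 1.425 1.904 -0.174
vertex 1.054 1.155 -0.27
endloop
endfacet
facet normal -0.079 0.768 -0.635
outer loop
vertex 1.425 1.904 -0.174
vertex 2.237 1.82 -0.377
vertex 1.649 1.401 -0.81
endloop
endfacet
facet normal 0.908 0.242 -0.342
outer loop
vertex 2.237 1.82 -0.377
vertex 2.586 1.285 0.17
vertex 2.368 1.019 -0.597
endloop
endfacet
facet normal -0.107 -0.994 -0.016
outer loop
vertex 1.636 0.608 -0.531
vertex 2.215 0.536 0.074
vertex 1.403 0.62 0.277
endloop
endfacet
facet normal -0.717 -0.669 -0.197
outer loop
vertex 1.636 0.608 -0.531
vertex 1.403 0.62 0.277
vertex 1.054 1.155 -0.27
endloop
endfacet
facet normal -0.588 -0.260 -0.766
outer loop
vertex 1.636 0.608 -0.531
vertex 1.054 1.155 -0.27
vertex 1.649 1.401 -0.81
endloop
endfacet
facet normal 0.102 -0.332 -0.938
outer loop
vertex 1.636 0.608 -0.531
vertex 1.649 1.401 -0.81
vertex 2.368 1.019 -0.597
endloop
endfacet
facet normal 0.398 -0.785 -0.474
outer loop
vertex 1.636 0.608 -0.531
vertex 2.368 1.019 -0.597
vertex 2.215 0.536 0.074
endloop
endfacet
facet normal 0.079 -0.768 0.635
outer loop
vertex 1.403 0.62 0.277
vertex 2.215 0.536 0.074
vertex 1.991 1.039 0.71
endloop
endfacet
facet normal -0.908 -0.242 0.342
outer loop
vertex 1.054 1.155 -0.27
vertex 1.403 0.62 0.277
vertex 1.272 1.421 0.497
endloop
endfacet
facet normal -0.699 0.420 -0.579
outer loop
vertex 1.649 1.401 -0.81
vertex 1.054 1.155 -0.27
vertex 1.425 1.904 -0.174
endloop
endfacet
facet normal 0.415 0.303 -0.858
outer loop
vertex 2.368 1.019 -0.597
vertex 1.649 1.401 -0.81
vertex 2.237 1.82 -0.377
endloop
endfacet
facet normal 0.896 -0.430 -0.105
outer loop
vertex 2.215 0.536 0.074
vertex 2.368 1.019 -0.597
vertex 2.586 1.285 0.17
endloop
endfacet
facet normal 0.402 -0.741 -0.538
outer loop
vertex -0.814 -1.882 3.964
vertex -1.066 -1.462 3.197
vertex -0.288 -1.377 3.661
endloop
endfacet
facet normal 0.400 0.128 0.908
outer loop
vertex -0.814 -1.882 3.964
vertex -0.288 -1.377 3.661
vertex -1.774 -0.158 4.143
endloop
endfacet
facet normal 0.402 -0.741 -0.538
outer loop
vertex -0.288 -1.377 3.661
vertex -1.066 -1.462 3.197
vertex -0.348 -0.936 3.008
endloop
endfacet
facet normal 0.657 0.651 0.379
outer loop
vertex -0.288 -1.377 3.661
vertex -0.348 -0.936 3.008
vertex -1.774 -0.158 4.143
endloop
endfacet
facet normal 0.402 -0.741 -0.537
outer loop
vertex -0.348 -0.936 3.008
vertex -1.066 -1.462 3.197
vertex -0.949 -0.892 2.498
endloop
endfacet
facet normal 0.291 0.919 -0.264
outer loop
vertex -0.348 -0.936 3.008
vertex -0.949 -0.892 2.498
vertex -1.774 -0.158 4.143
endloop
endfacet
facet normal 0.402 -0.741 -0.537
outer loop
vertex -0.949 -0.892 2.498
vertex -1.066 -1.462 3.197
vertex -1.638 -1.277 2.514
endloop
endfacet
facet normal -0.421 0.731 -0.537
outer loop
vertex -0.949 -0.892 2.498
vertex -1.638 -1.277 2.514
vertex -1.774 -0.158 4.143
endloop
endfacet
facet normal 0.402 -0.742 -0.537
outer loop
vertex -1.638 -1.277 2.514
vertex -1.066 -1.462 3.197
vertex -1.897 -1.802 3.045
endloop
endfacet
facet normal -0.945 0.228 -0.235
outer loop
vertex -1.638 -1.277 2.514
vertex -1.897 -1.802 3.045
vertex -1.774 -0.158 4.143
endloop
endfacet
facet normal 0.402 -0.741 -0.538
outer loop
vertex -1.897 -1.802 3.045
vertex -1.066 -1.462 3.197
vertex -1.53 -2.071 3.69
endloop
endfacet
facet normal -0.885 -0.211 0.415
outer loop
vertex -1.897 -1.802 3.045
vertex -1.53 -2.071 3.69
vertex -1.774 -0.158 4.143
endloop
endfacet
facet normal 0.401 -0.741 -0.538
outer loop
vertex -1.53 -2.071 3.69
vertex -1.066 -1.462 3.197
vertex -0.814 -1.882 3.964
endloop
endfacet
facet normal -0.286 -0.255 0.924
outer loop
vertex -1.53 -2.071 3.69
vertex -0.814 -1.882 3.964
vertex -1.774 -0.158 4.143
endloop
endfacet

endsolid
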